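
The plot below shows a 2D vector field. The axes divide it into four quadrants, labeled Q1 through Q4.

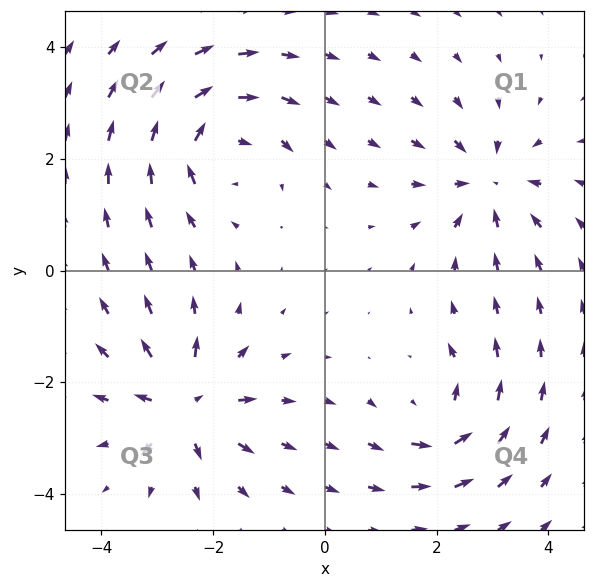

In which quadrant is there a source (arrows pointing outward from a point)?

The source sits at approximately (-2.5, -2.4), which lies in quadrant Q3. The divergence there is about +5, positive as expected for a source.

Q3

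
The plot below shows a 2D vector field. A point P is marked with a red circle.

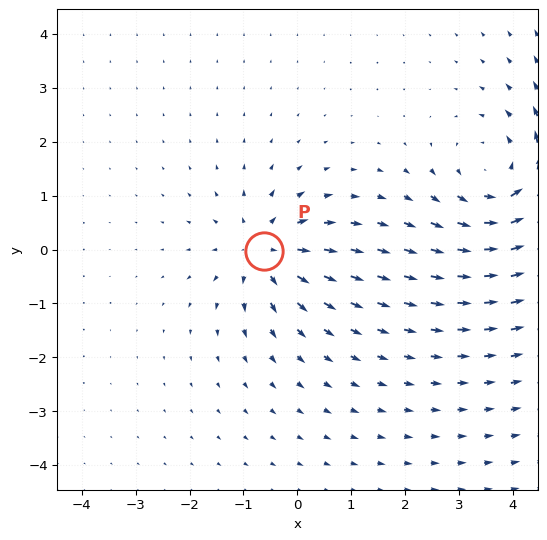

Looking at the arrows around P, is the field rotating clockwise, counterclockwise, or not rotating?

not rotating

Near P at (-0.6, -0.0) the arrows show no circulation. The curl there is ≈0.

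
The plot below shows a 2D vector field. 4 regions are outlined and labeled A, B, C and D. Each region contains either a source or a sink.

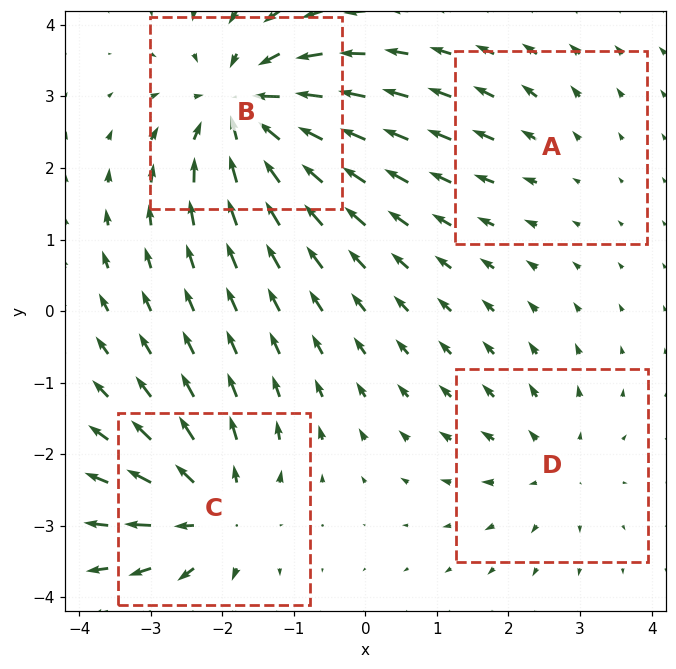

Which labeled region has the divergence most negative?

Divergence at each region's feature centre — A: about +2, B: about -7, C: about +5, D: about +3. Region B is most negative.

B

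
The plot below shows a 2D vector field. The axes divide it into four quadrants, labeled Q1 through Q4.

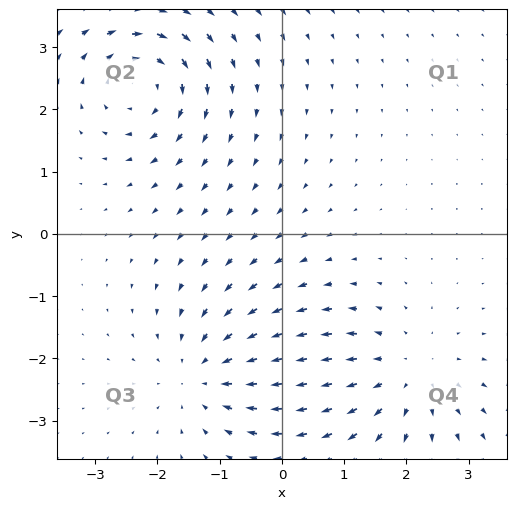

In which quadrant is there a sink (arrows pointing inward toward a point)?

The sink sits at approximately (-1.2, -2.3), which lies in quadrant Q3. The divergence there is about -4, negative as expected for a sink.

Q3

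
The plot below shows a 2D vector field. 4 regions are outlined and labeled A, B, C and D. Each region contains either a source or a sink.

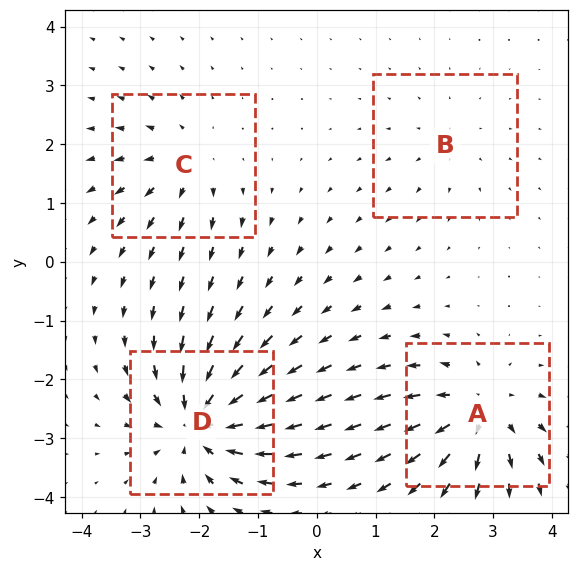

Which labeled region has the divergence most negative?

D

Divergence at each region's feature centre — A: about +6, B: about +2, C: about +4, D: about -8. Region D is most negative.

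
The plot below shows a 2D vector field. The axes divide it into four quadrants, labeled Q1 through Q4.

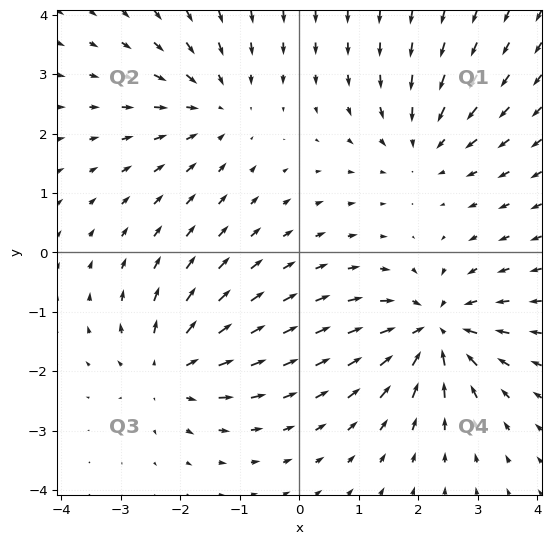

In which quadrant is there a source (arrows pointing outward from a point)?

The source sits at approximately (-2.2, -2.0), which lies in quadrant Q3. The divergence there is about +4, positive as expected for a source.

Q3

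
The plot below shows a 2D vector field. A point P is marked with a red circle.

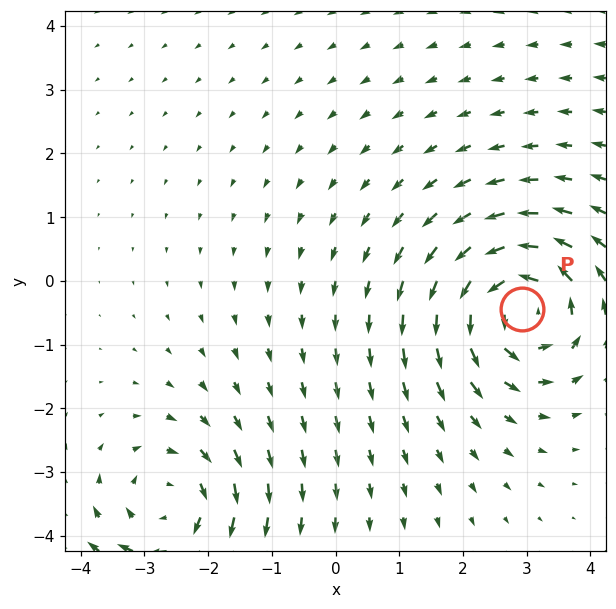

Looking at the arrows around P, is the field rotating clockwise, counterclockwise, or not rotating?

counterclockwise

Near P at (2.9, -0.4) the arrows circulate counterclockwise. The curl (z-component) there is about +4; positive curl means counterclockwise rotation.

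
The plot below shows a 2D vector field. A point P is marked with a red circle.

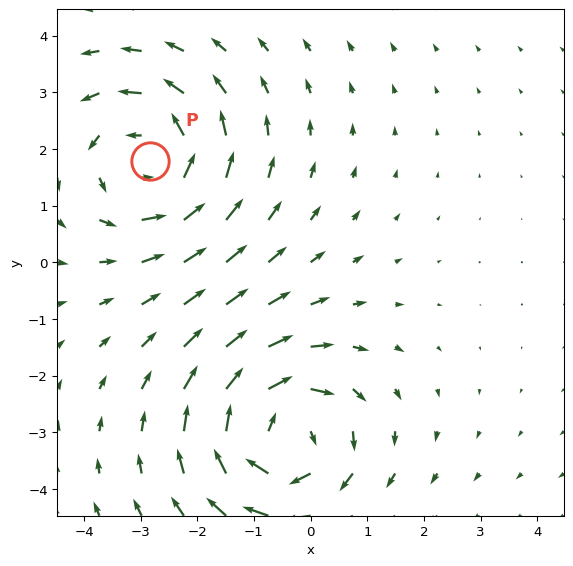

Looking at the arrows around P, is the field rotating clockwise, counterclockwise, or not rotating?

Near P at (-2.8, 1.8) the arrows circulate counterclockwise. The curl (z-component) there is about +2; positive curl means counterclockwise rotation.

counterclockwise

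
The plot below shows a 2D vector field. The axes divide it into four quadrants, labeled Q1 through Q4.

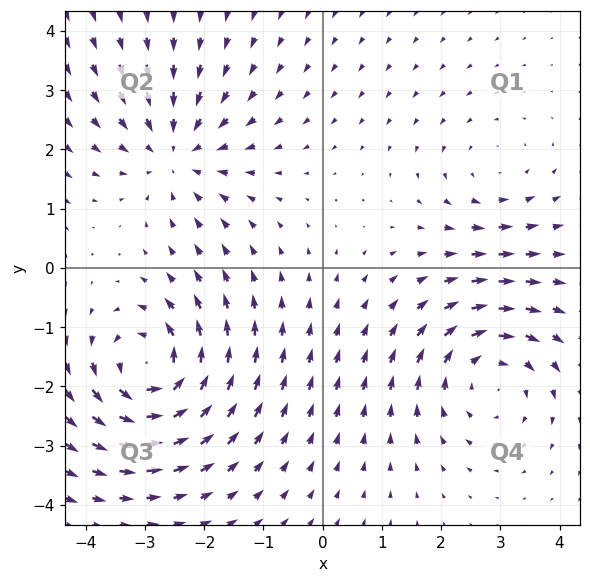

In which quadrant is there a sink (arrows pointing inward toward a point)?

The sink sits at approximately (-2.5, 1.9), which lies in quadrant Q2. The divergence there is about -3, negative as expected for a sink.

Q2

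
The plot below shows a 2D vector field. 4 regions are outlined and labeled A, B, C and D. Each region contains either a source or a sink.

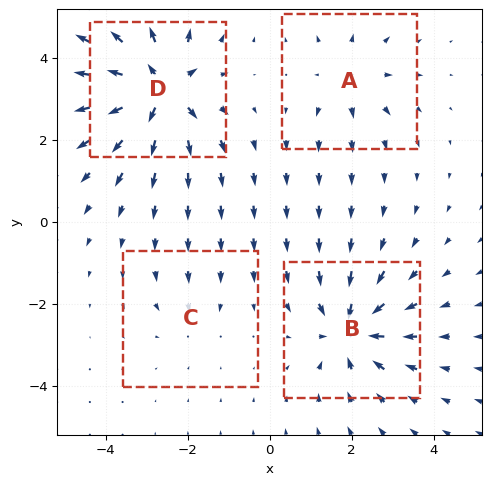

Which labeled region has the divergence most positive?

D

Divergence at each region's feature centre — A: about +3, B: about -6, C: about -2, D: about +7. Region D is most positive.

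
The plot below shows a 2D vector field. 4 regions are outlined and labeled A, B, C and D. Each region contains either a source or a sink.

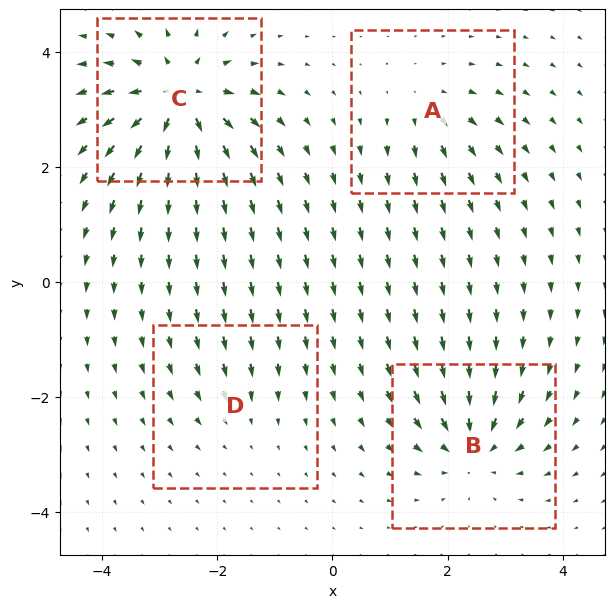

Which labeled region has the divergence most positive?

Divergence at each region's feature centre — A: about +4, B: about -6, C: about +9, D: about -2. Region C is most positive.

C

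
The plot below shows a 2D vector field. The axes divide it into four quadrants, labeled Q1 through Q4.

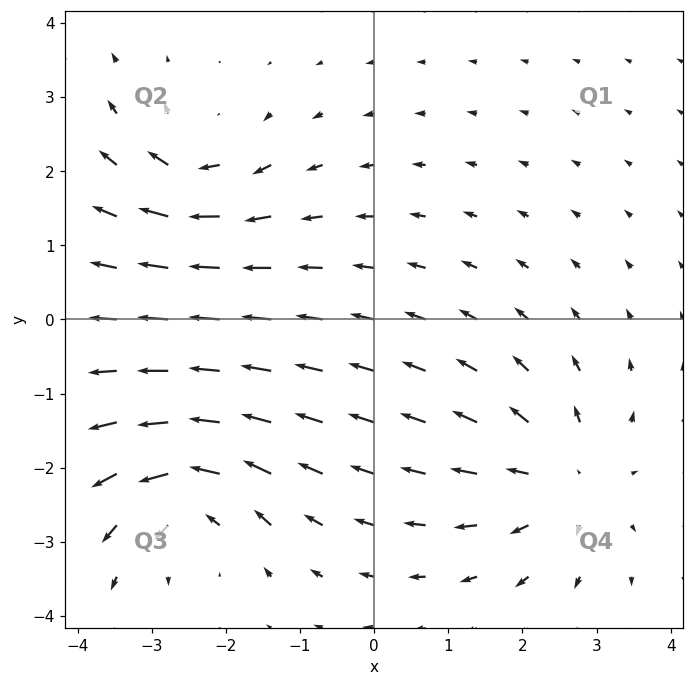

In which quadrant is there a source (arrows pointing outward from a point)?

The source sits at approximately (2.6, -2.2), which lies in quadrant Q4. The divergence there is about +5, positive as expected for a source.

Q4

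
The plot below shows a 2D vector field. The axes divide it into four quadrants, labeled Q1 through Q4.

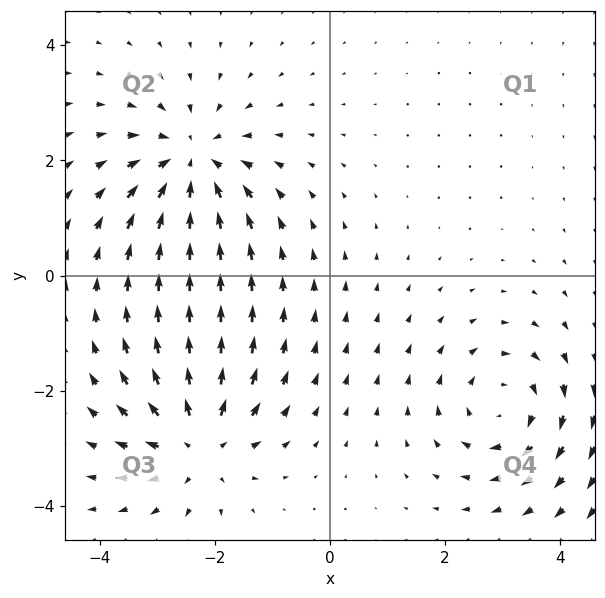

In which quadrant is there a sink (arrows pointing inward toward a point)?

Q2

The sink sits at approximately (-2.4, 2.0), which lies in quadrant Q2. The divergence there is about -4, negative as expected for a sink.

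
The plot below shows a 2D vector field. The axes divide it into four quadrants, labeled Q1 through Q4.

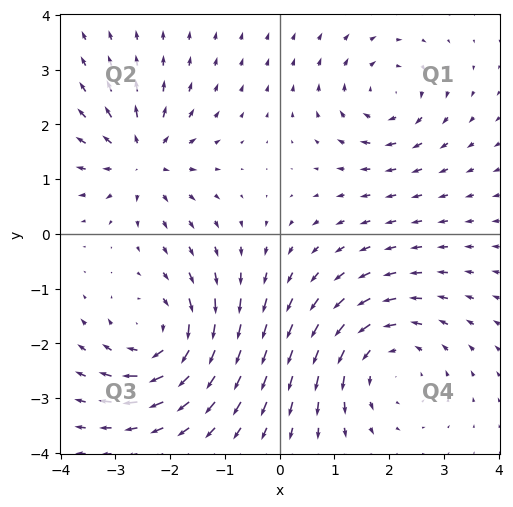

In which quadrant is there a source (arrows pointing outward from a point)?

The source sits at approximately (-2.5, 1.4), which lies in quadrant Q2. The divergence there is about +4, positive as expected for a source.

Q2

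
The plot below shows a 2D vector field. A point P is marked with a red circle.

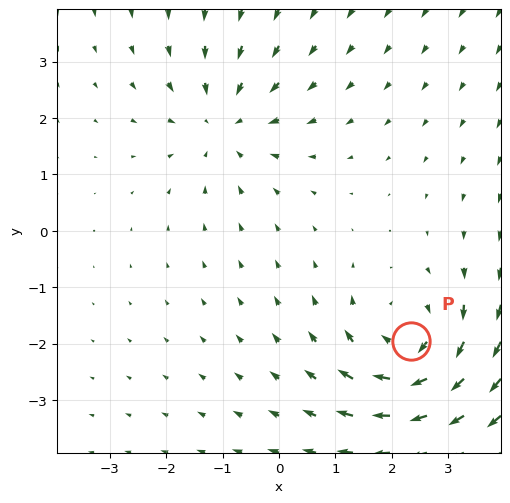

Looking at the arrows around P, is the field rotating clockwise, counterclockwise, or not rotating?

clockwise

Near P at (2.3, -1.9) the arrows circulate clockwise. The curl (z-component) there is about -4; negative curl means clockwise rotation.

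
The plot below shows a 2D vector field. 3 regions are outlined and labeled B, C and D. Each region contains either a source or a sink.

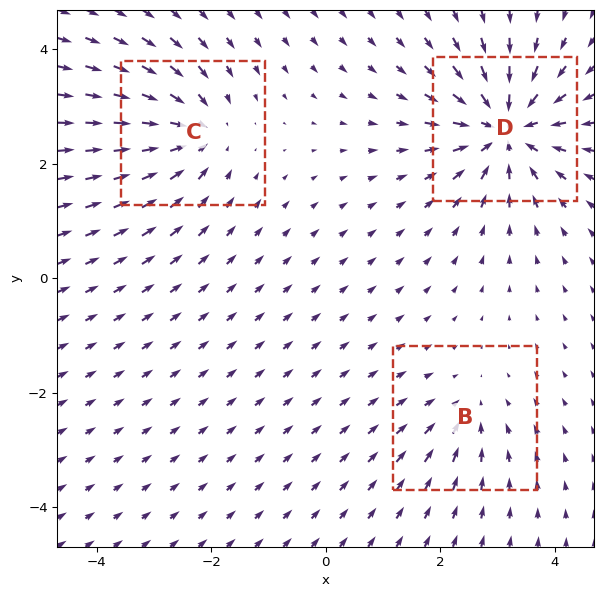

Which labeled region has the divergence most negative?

D

Divergence at each region's feature centre — B: about -2, C: about -4, D: about -6. Region D is most negative.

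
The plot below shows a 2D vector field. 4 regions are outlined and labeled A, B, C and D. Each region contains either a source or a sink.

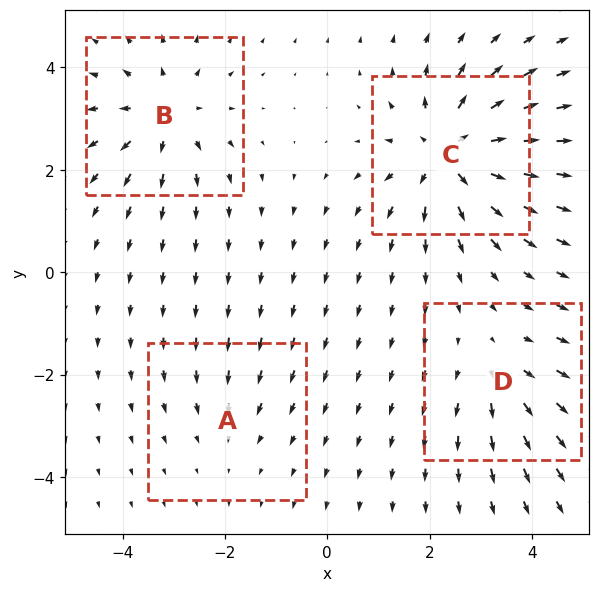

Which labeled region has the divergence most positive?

C

Divergence at each region's feature centre — A: about -2, B: about +5, C: about +7, D: about +3. Region C is most positive.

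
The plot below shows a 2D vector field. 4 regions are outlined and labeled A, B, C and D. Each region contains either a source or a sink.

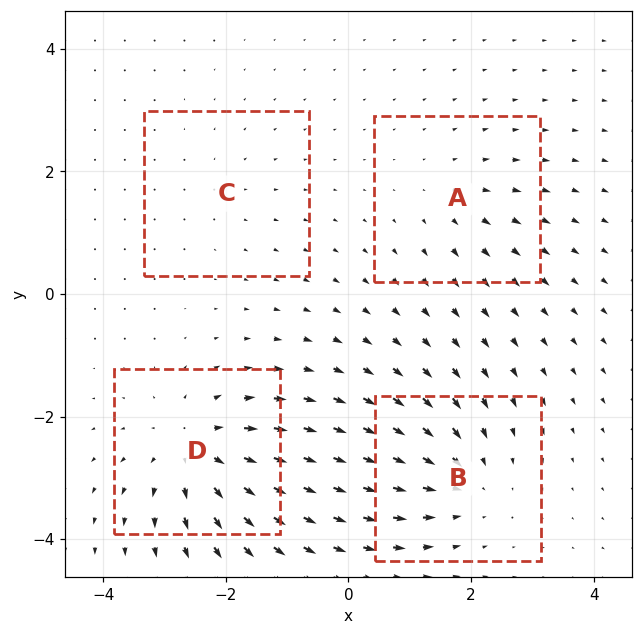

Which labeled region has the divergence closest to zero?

Divergence at each region's feature centre — A: about +3, B: about -5, C: about +2, D: about +7. Region C is closest to zero.

C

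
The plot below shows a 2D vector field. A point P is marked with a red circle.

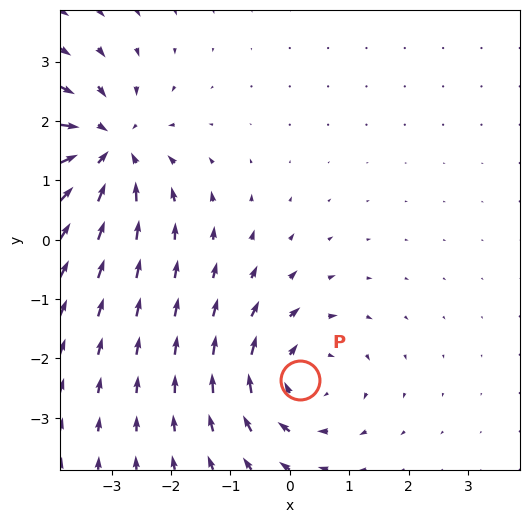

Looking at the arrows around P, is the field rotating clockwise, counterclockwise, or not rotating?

clockwise

Near P at (0.2, -2.4) the arrows circulate clockwise. The curl (z-component) there is about -3; negative curl means clockwise rotation.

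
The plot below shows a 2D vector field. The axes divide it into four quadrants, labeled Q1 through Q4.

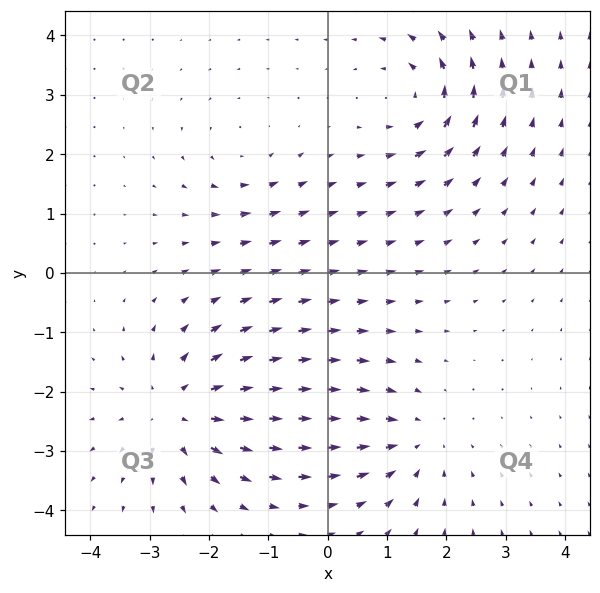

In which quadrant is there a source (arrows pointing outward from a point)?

The source sits at approximately (-2.5, -2.3), which lies in quadrant Q3. The divergence there is about +4, positive as expected for a source.

Q3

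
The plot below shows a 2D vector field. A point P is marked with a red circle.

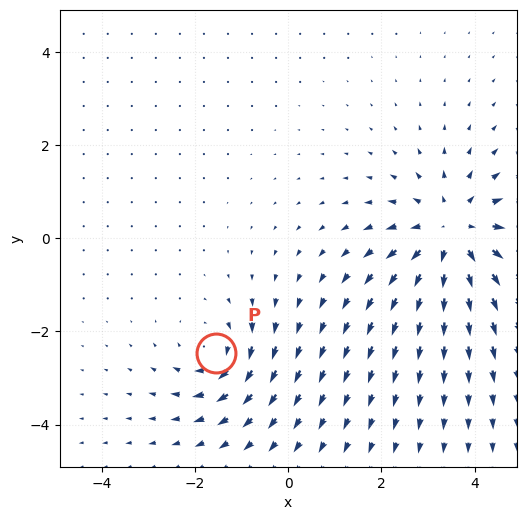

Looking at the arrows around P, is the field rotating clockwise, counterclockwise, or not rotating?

Near P at (-1.6, -2.5) the arrows circulate clockwise. The curl (z-component) there is about -3; negative curl means clockwise rotation.

clockwise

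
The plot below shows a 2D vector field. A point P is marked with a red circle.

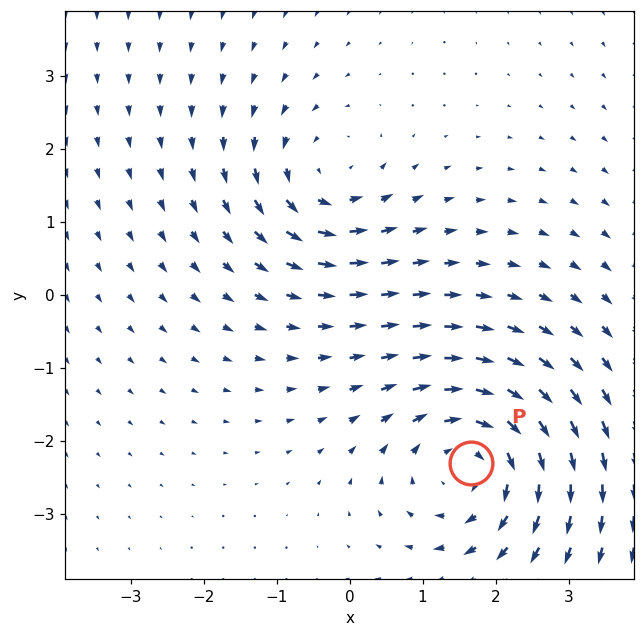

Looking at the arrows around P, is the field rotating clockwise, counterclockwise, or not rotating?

Near P at (1.7, -2.3) the arrows circulate clockwise. The curl (z-component) there is about -4; negative curl means clockwise rotation.

clockwise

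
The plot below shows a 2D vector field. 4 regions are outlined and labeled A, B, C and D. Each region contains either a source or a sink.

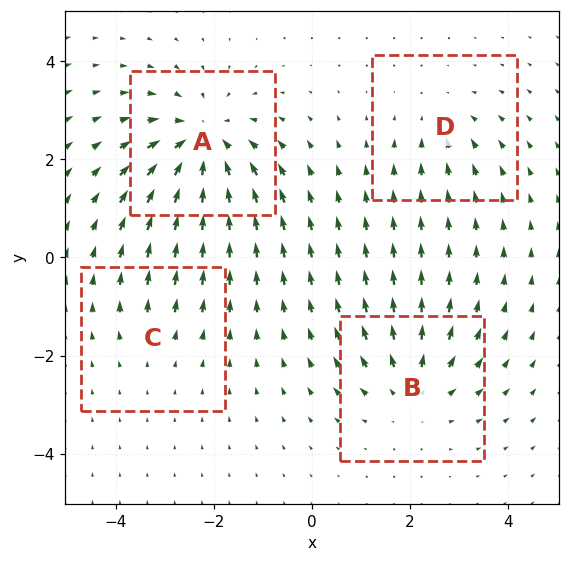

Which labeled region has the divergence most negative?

A

Divergence at each region's feature centre — A: about -6, B: about +4, C: about +2, D: about -3. Region A is most negative.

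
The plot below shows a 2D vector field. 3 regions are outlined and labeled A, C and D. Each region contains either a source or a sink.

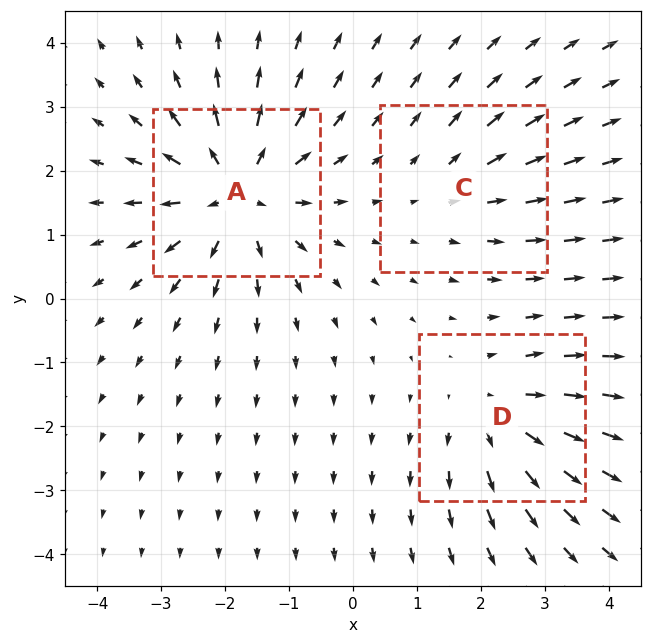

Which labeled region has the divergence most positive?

A

Divergence at each region's feature centre — A: about +5, C: about +2, D: about +3. Region A is most positive.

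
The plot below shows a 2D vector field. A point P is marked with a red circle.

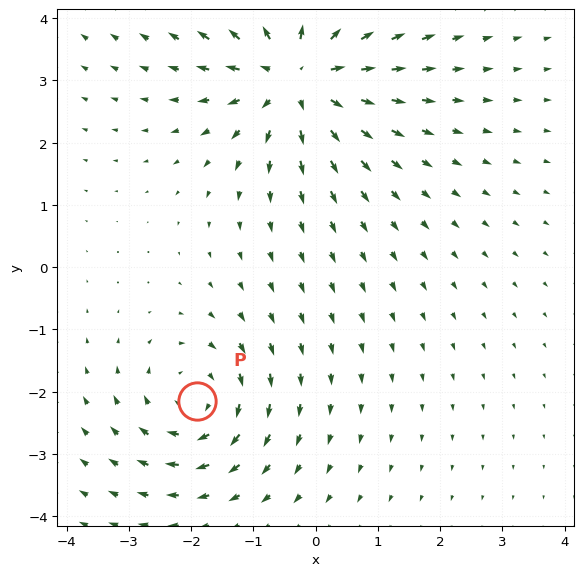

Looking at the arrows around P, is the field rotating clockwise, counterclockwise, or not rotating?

clockwise

Near P at (-1.9, -2.2) the arrows circulate clockwise. The curl (z-component) there is about -3; negative curl means clockwise rotation.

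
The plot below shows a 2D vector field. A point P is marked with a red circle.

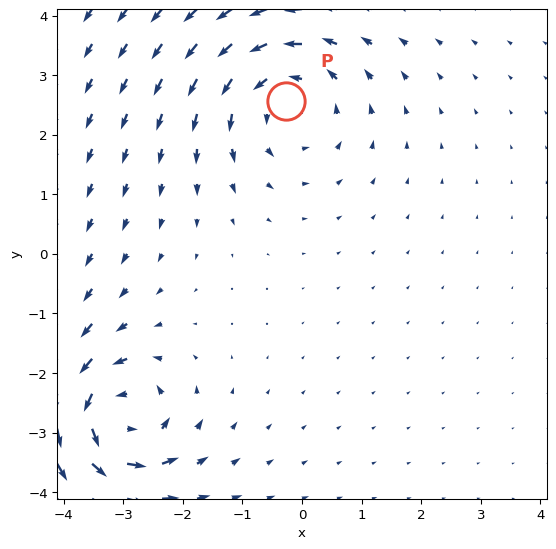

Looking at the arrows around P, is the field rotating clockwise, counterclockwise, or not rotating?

Near P at (-0.3, 2.6) the arrows circulate counterclockwise. The curl (z-component) there is about +4; positive curl means counterclockwise rotation.

counterclockwise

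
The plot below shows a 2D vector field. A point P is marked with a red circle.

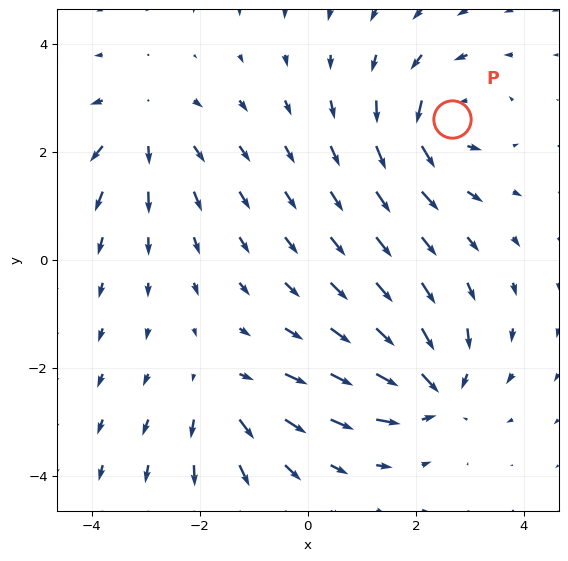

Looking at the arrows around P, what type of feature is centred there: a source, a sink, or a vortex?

At P (2.7, 2.6) the arrows circulate counterclockwise. Divergence ≈0, curl about +5 — near-zero divergence with nonzero curl is a vortex.

vortex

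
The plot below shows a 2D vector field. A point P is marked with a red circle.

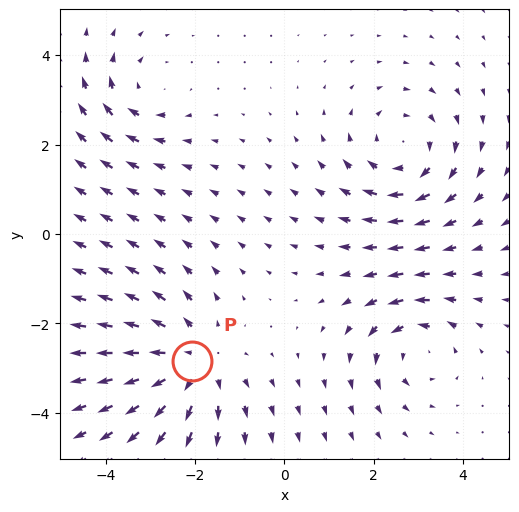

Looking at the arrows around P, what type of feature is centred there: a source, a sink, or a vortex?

At P (-2.1, -2.8) the arrows spread outward. Divergence about +4, curl ≈0 — positive divergence with near-zero curl is a source.

source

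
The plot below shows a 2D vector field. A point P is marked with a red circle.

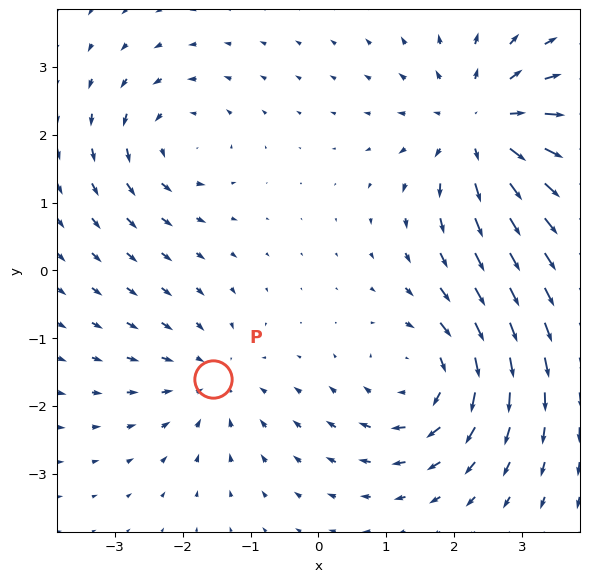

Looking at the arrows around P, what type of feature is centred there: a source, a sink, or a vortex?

At P (-1.6, -1.6) the arrows converge inward. Divergence about -3, curl ≈0 — negative divergence with near-zero curl is a sink.

sink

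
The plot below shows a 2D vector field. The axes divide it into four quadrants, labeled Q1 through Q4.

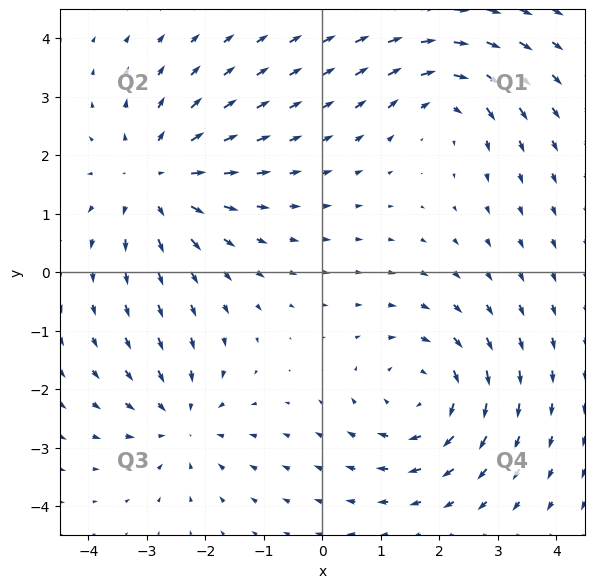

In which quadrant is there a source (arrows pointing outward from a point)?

Q2

The source sits at approximately (-2.9, 1.6), which lies in quadrant Q2. The divergence there is about +4, positive as expected for a source.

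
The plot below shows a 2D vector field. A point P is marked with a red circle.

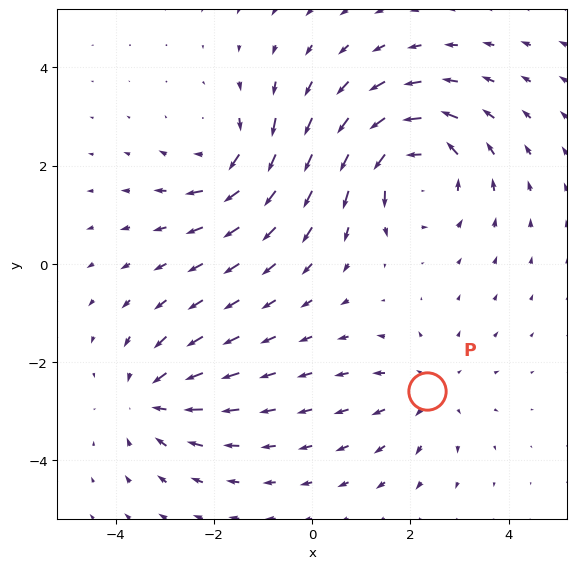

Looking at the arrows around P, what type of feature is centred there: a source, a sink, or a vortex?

At P (2.3, -2.6) the arrows spread outward. Divergence about +2, curl ≈0 — positive divergence with near-zero curl is a source.

source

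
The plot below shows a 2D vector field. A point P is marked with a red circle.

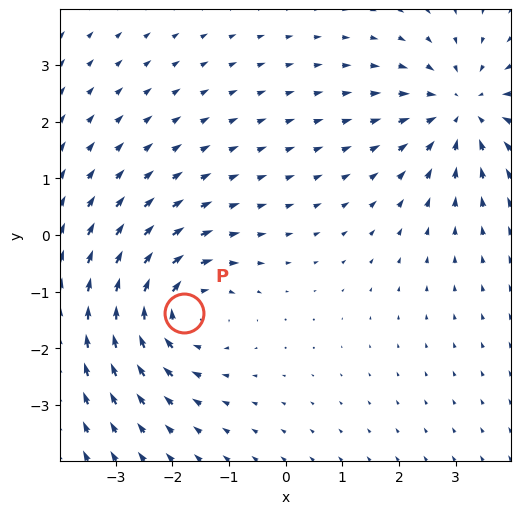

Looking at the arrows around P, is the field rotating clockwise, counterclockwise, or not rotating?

Near P at (-1.8, -1.4) the arrows circulate clockwise. The curl (z-component) there is about -4; negative curl means clockwise rotation.

clockwise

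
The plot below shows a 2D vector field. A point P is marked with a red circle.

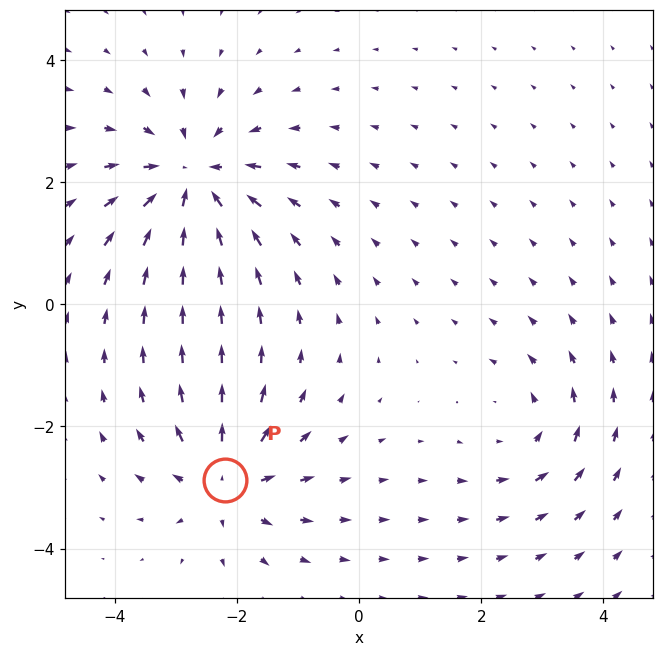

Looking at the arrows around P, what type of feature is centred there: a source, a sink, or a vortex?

source

At P (-2.2, -2.9) the arrows spread outward. Divergence about +4, curl ≈0 — positive divergence with near-zero curl is a source.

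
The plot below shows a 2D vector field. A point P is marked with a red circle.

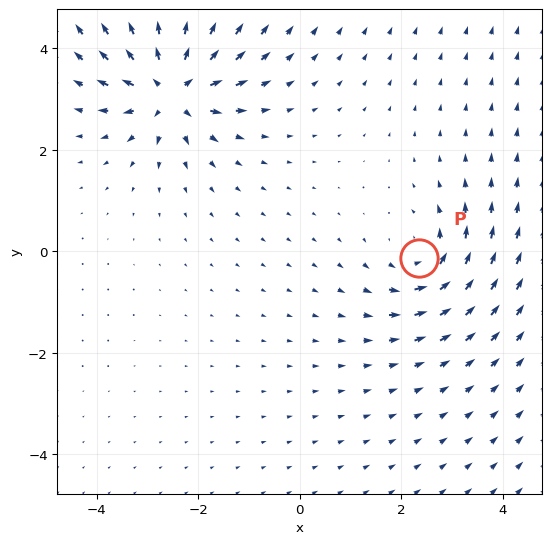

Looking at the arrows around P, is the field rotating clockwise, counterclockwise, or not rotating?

Near P at (2.4, -0.1) the arrows circulate counterclockwise. The curl (z-component) there is about +4; positive curl means counterclockwise rotation.

counterclockwise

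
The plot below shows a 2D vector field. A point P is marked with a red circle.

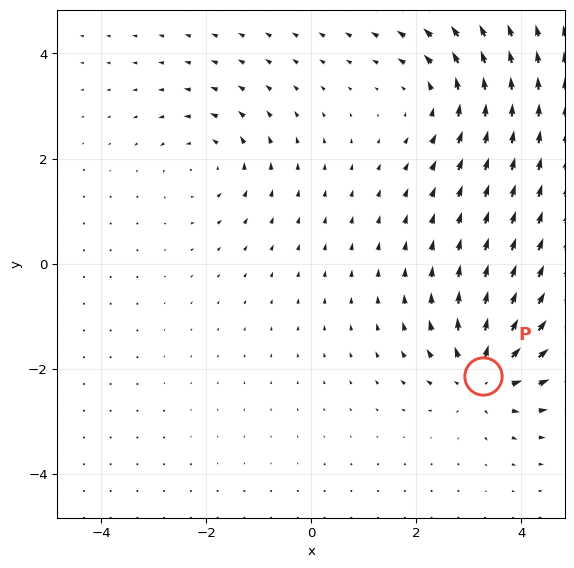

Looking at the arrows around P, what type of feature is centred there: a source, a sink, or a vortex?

At P (3.3, -2.1) the arrows spread outward. Divergence about +6, curl ≈0 — positive divergence with near-zero curl is a source.

source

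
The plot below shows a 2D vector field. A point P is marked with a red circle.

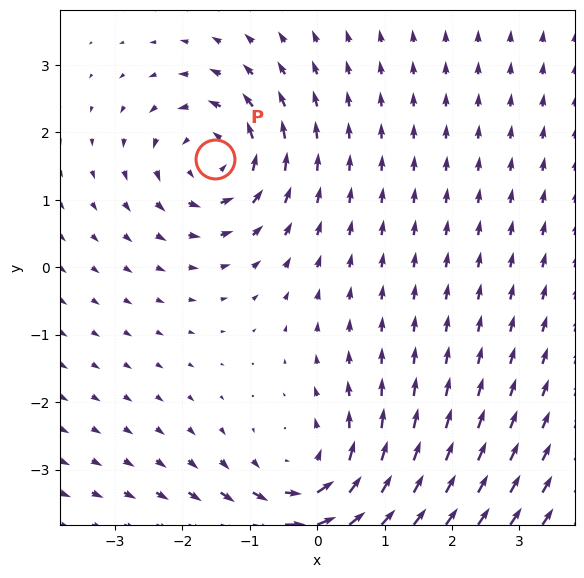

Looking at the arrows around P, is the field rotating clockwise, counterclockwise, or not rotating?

counterclockwise

Near P at (-1.5, 1.6) the arrows circulate counterclockwise. The curl (z-component) there is about +5; positive curl means counterclockwise rotation.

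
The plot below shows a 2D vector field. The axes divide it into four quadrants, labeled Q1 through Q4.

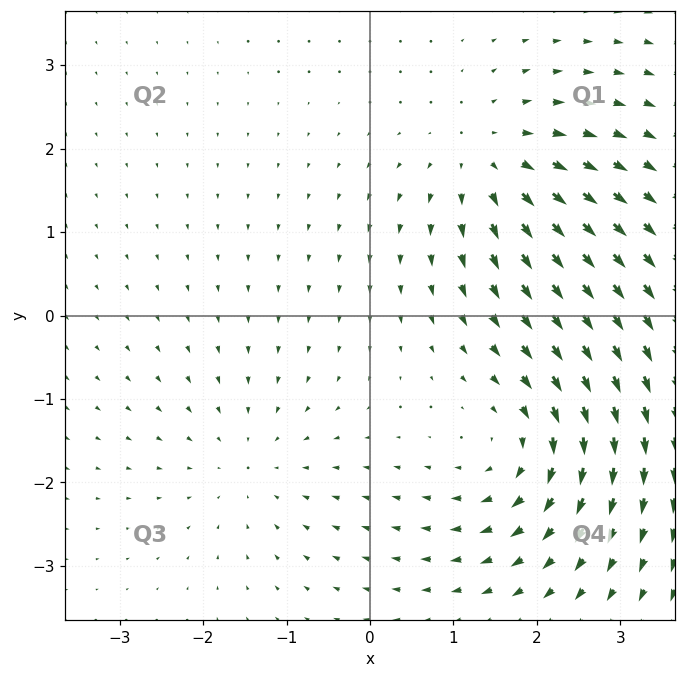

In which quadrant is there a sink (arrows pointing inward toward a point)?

Q3

The sink sits at approximately (-1.4, -1.8), which lies in quadrant Q3. The divergence there is about -2, negative as expected for a sink.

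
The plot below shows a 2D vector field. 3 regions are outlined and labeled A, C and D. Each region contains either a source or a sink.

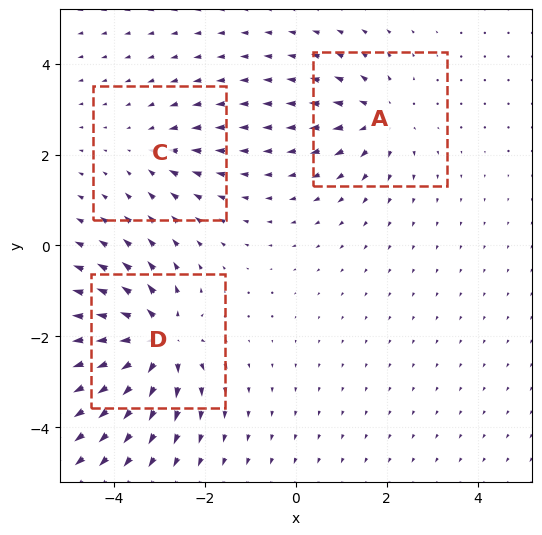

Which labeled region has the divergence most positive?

Divergence at each region's feature centre — A: about +3, C: about -2, D: about +6. Region D is most positive.

D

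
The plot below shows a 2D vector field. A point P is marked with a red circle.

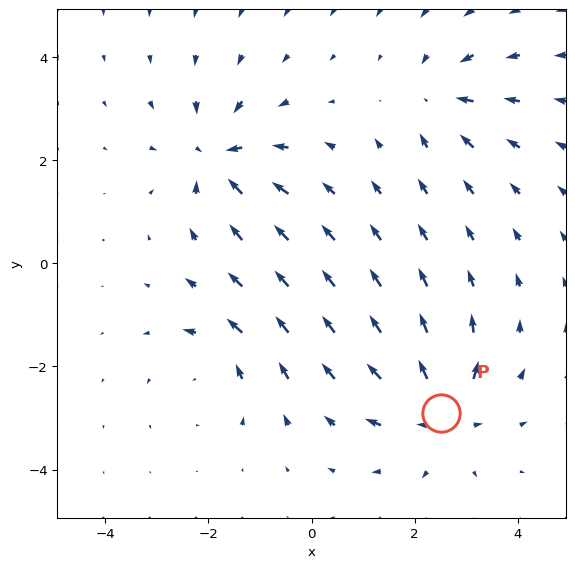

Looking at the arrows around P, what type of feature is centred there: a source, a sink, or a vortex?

At P (2.5, -2.9) the arrows spread outward. Divergence about +4, curl ≈0 — positive divergence with near-zero curl is a source.

source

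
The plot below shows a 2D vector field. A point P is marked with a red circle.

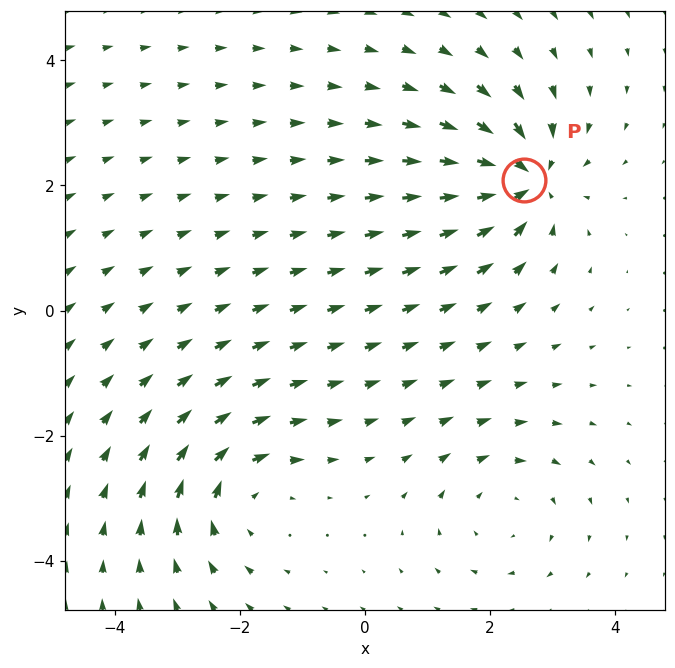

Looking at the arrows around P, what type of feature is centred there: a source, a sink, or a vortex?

At P (2.6, 2.1) the arrows converge inward. Divergence about -6, curl ≈0 — negative divergence with near-zero curl is a sink.

sink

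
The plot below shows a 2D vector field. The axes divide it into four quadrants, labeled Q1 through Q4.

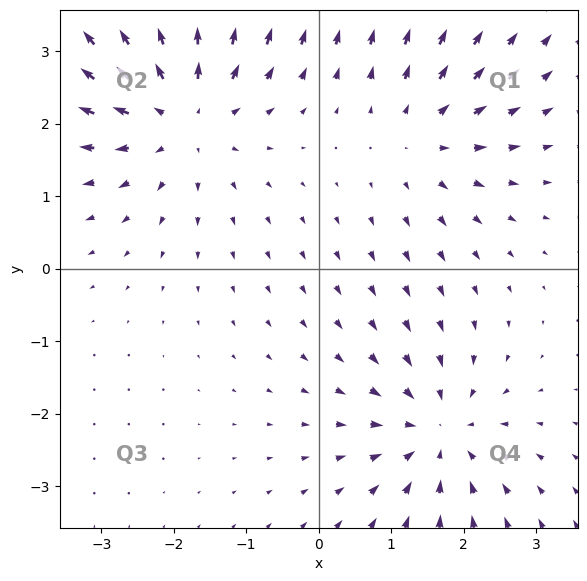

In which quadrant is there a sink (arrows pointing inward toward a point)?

The sink sits at approximately (1.7, -2.3), which lies in quadrant Q4. The divergence there is about -4, negative as expected for a sink.

Q4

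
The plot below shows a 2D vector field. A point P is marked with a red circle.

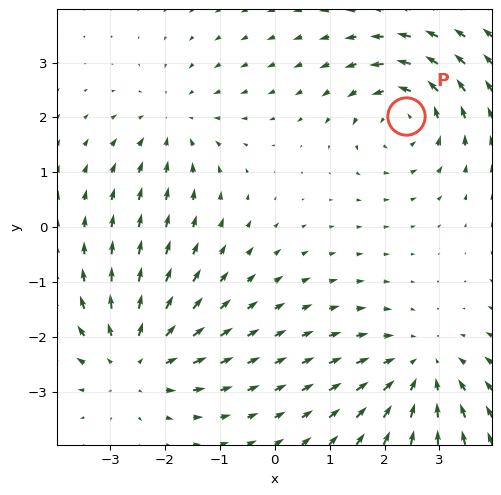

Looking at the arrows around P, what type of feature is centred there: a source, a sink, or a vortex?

vortex

At P (2.4, 2.0) the arrows circulate counterclockwise. Divergence ≈0, curl about +5 — near-zero divergence with nonzero curl is a vortex.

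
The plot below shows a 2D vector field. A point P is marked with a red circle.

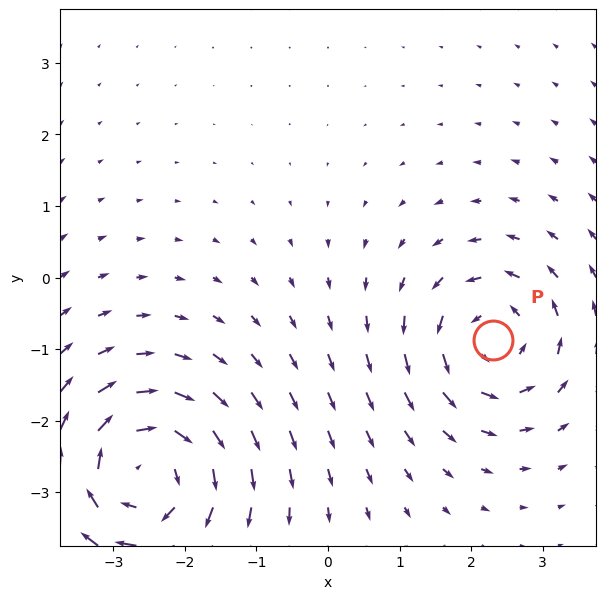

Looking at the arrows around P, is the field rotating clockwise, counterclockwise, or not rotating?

counterclockwise

Near P at (2.3, -0.9) the arrows circulate counterclockwise. The curl (z-component) there is about +4; positive curl means counterclockwise rotation.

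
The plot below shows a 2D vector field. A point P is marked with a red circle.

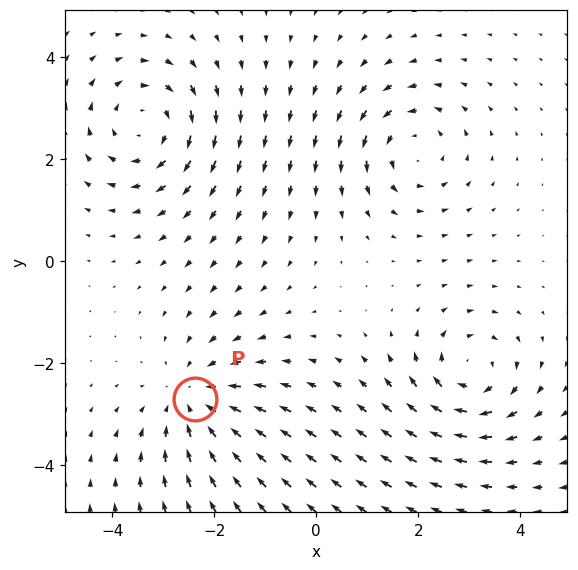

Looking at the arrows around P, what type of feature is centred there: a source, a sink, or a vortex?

At P (-2.4, -2.7) the arrows converge inward. Divergence about -4, curl ≈0 — negative divergence with near-zero curl is a sink.

sink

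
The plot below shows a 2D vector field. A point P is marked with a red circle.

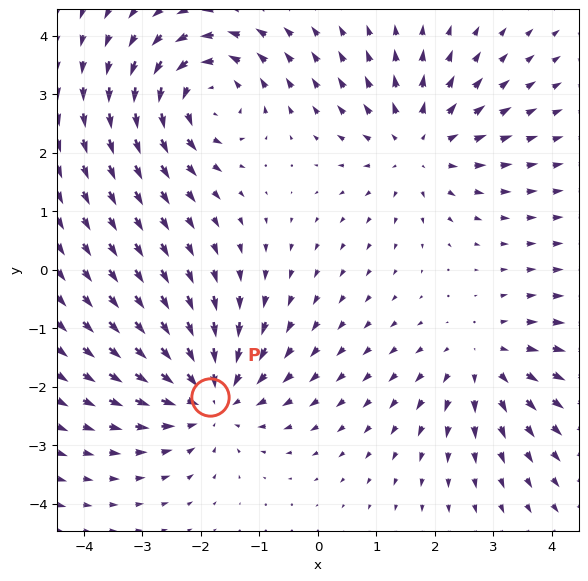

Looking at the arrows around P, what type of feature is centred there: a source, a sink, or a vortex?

At P (-1.8, -2.2) the arrows converge inward. Divergence about -4, curl ≈0 — negative divergence with near-zero curl is a sink.

sink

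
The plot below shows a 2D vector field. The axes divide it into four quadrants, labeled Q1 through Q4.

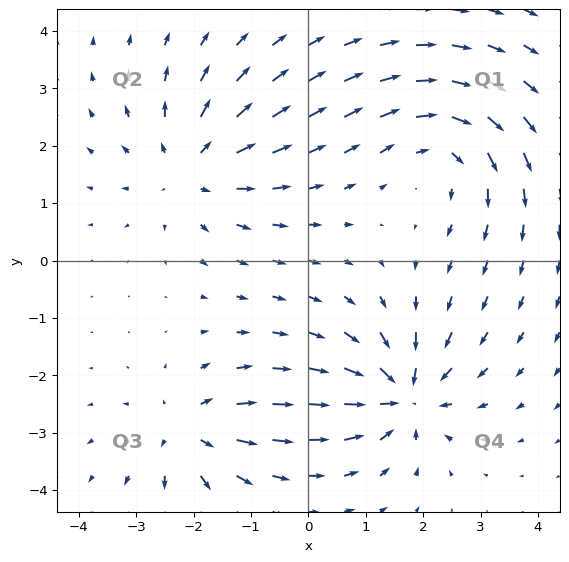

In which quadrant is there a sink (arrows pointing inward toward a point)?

The sink sits at approximately (1.6, -2.4), which lies in quadrant Q4. The divergence there is about -6, negative as expected for a sink.

Q4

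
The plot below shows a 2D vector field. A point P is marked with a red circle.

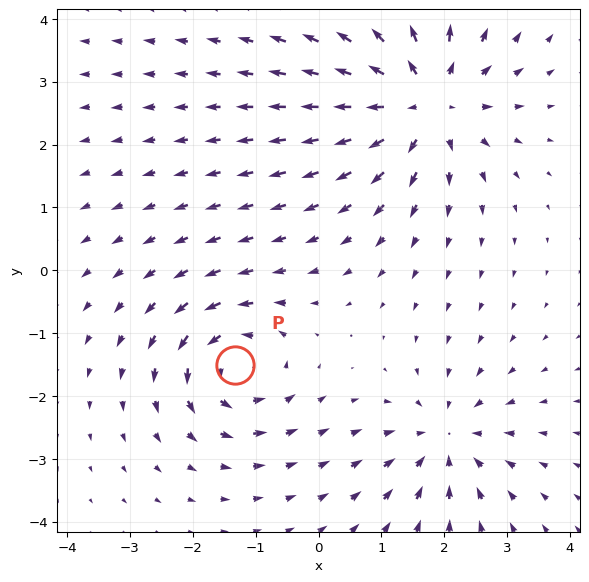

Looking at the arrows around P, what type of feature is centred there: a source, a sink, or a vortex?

vortex

At P (-1.3, -1.5) the arrows circulate counterclockwise. Divergence ≈0, curl about +4 — near-zero divergence with nonzero curl is a vortex.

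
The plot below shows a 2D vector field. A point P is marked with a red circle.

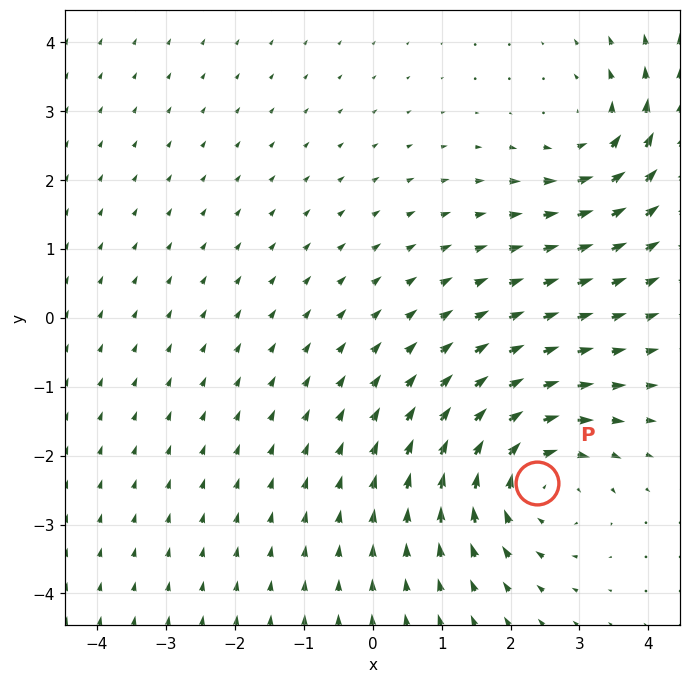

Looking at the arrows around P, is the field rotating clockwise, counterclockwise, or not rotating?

Near P at (2.4, -2.4) the arrows circulate clockwise. The curl (z-component) there is about -4; negative curl means clockwise rotation.

clockwise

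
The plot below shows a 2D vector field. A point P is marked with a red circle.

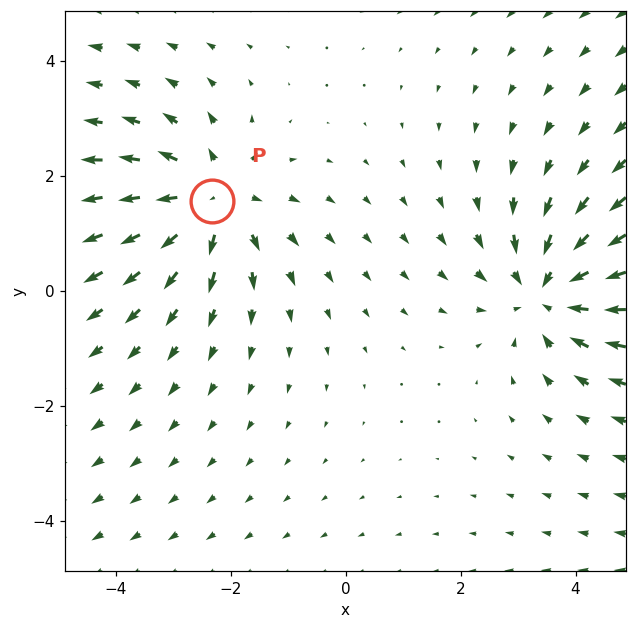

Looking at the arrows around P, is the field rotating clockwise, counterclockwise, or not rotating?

not rotating

Near P at (-2.3, 1.6) the arrows show no circulation. The curl there is ≈0.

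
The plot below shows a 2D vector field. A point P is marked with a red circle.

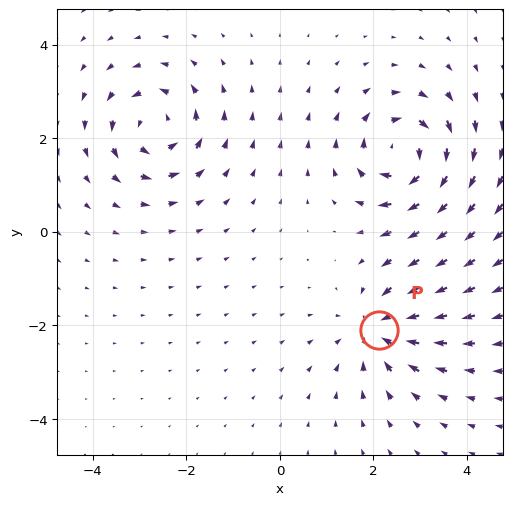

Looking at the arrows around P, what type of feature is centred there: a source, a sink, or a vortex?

At P (2.1, -2.1) the arrows converge inward. Divergence about -4, curl ≈0 — negative divergence with near-zero curl is a sink.

sink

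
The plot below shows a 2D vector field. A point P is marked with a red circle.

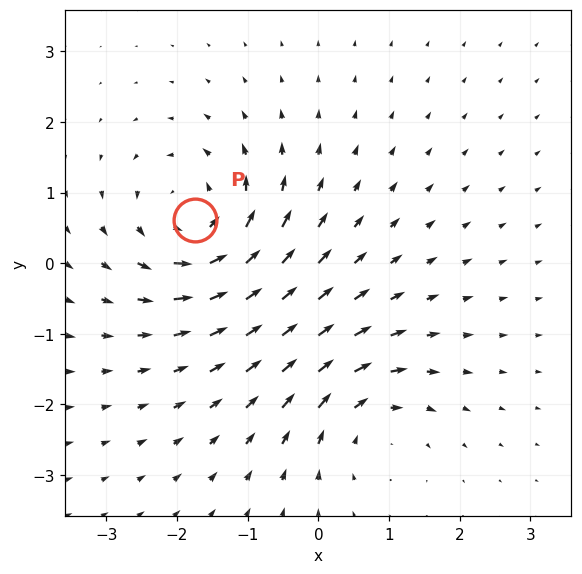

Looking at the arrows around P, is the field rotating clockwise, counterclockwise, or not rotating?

counterclockwise

Near P at (-1.7, 0.6) the arrows circulate counterclockwise. The curl (z-component) there is about +5; positive curl means counterclockwise rotation.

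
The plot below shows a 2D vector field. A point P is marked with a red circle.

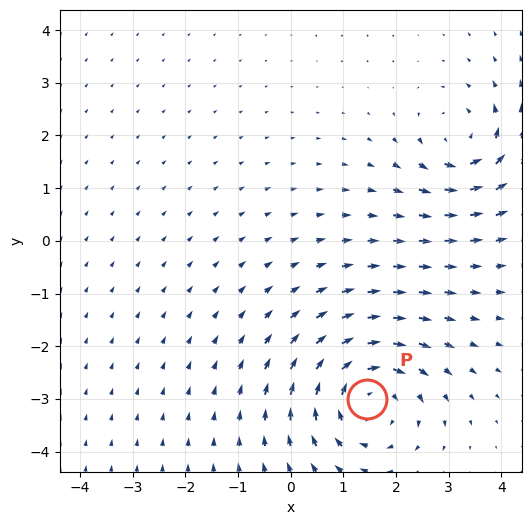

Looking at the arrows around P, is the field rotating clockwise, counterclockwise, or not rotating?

Near P at (1.4, -3.0) the arrows circulate clockwise. The curl (z-component) there is about -4; negative curl means clockwise rotation.

clockwise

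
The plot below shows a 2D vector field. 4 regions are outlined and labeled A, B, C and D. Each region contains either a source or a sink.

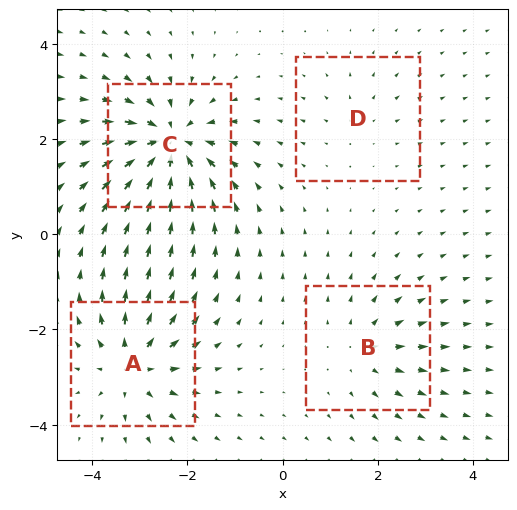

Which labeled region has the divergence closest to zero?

Divergence at each region's feature centre — A: about +6, B: about +4, C: about -8, D: about +2. Region D is closest to zero.

D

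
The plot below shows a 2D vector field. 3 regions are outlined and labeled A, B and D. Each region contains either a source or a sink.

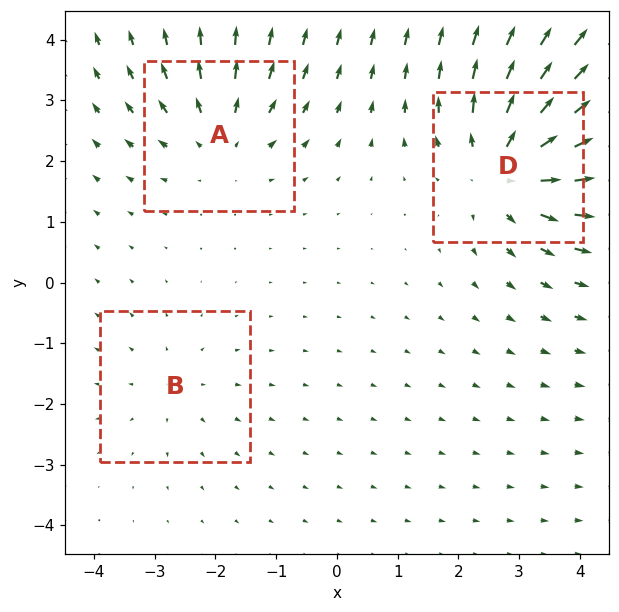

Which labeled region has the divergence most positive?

D

Divergence at each region's feature centre — A: about +3, B: about +2, D: about +5. Region D is most positive.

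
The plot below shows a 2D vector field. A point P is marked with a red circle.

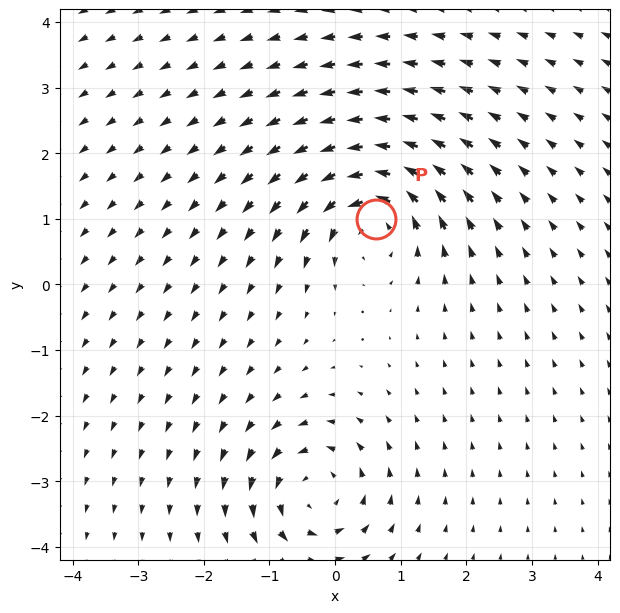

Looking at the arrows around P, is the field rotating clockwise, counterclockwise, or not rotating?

Near P at (0.6, 1.0) the arrows circulate counterclockwise. The curl (z-component) there is about +6; positive curl means counterclockwise rotation.

counterclockwise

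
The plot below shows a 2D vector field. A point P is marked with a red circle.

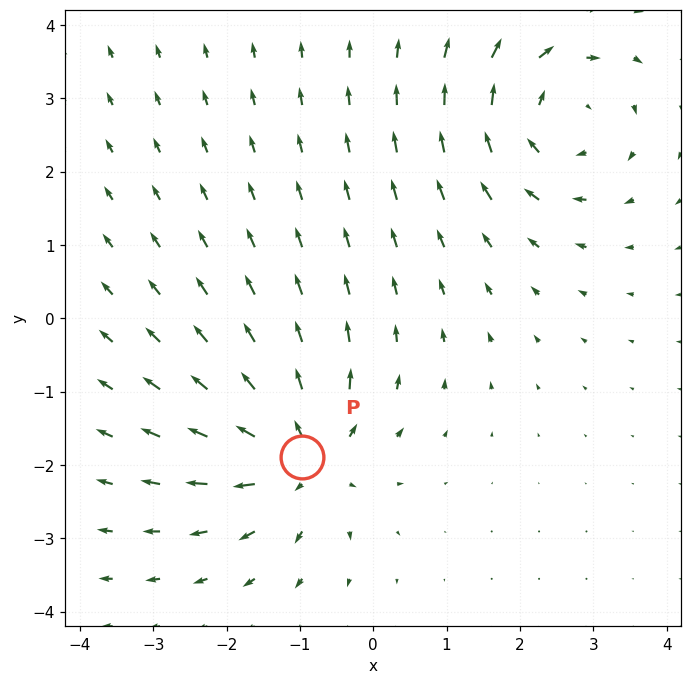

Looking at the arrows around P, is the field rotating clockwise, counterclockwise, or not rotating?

Near P at (-1.0, -1.9) the arrows show no circulation. The curl there is ≈0.

not rotating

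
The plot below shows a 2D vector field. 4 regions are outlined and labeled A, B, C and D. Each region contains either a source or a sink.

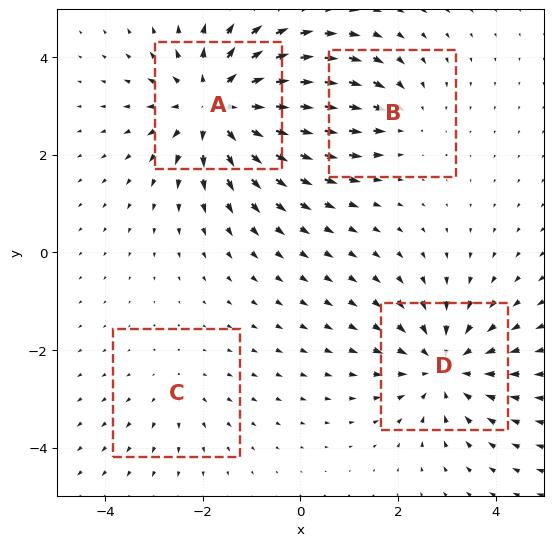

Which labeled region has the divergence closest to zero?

Divergence at each region's feature centre — A: about +6, B: about -3, C: about +2, D: about -4. Region C is closest to zero.

C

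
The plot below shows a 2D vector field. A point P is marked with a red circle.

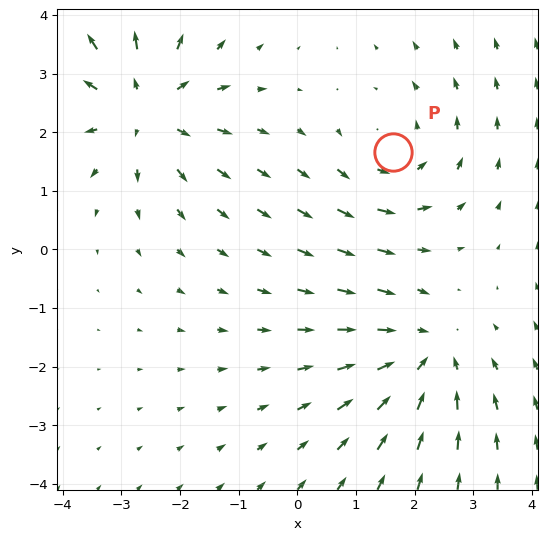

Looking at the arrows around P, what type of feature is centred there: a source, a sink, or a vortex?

At P (1.6, 1.7) the arrows circulate counterclockwise. Divergence ≈0, curl about +3 — near-zero divergence with nonzero curl is a vortex.

vortex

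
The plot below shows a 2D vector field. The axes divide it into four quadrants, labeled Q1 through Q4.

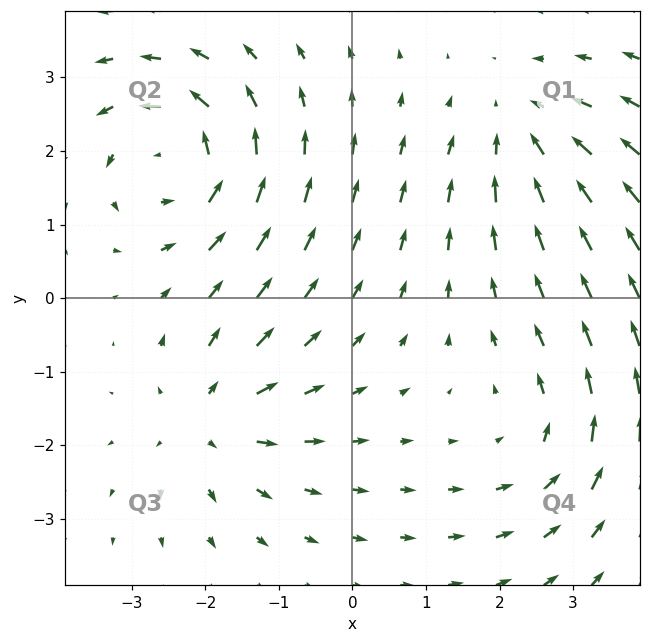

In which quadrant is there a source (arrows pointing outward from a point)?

The source sits at approximately (-1.9, -1.7), which lies in quadrant Q3. The divergence there is about +4, positive as expected for a source.

Q3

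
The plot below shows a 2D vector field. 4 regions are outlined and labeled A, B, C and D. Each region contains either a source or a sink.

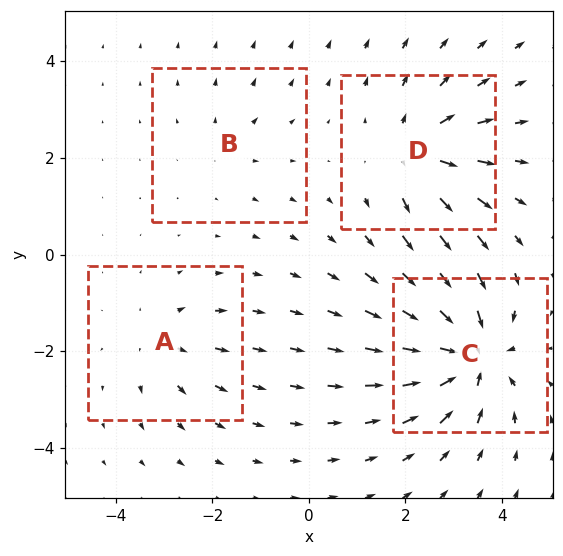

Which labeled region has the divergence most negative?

C

Divergence at each region's feature centre — A: about +3, B: about +2, C: about -7, D: about +5. Region C is most negative.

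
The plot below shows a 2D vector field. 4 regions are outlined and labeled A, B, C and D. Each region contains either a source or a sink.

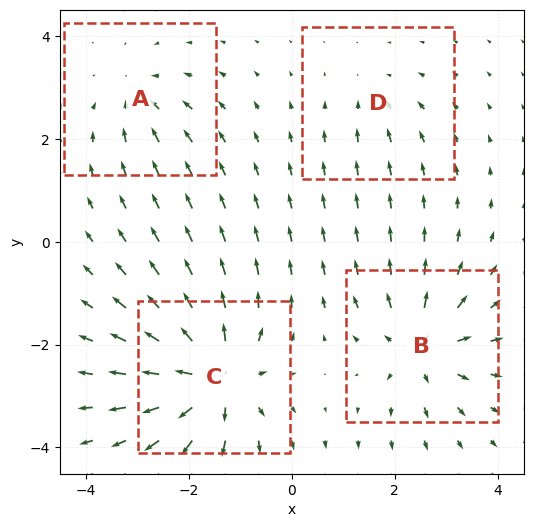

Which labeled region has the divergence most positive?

C

Divergence at each region's feature centre — A: about -4, B: about +6, C: about +8, D: about -3. Region C is most positive.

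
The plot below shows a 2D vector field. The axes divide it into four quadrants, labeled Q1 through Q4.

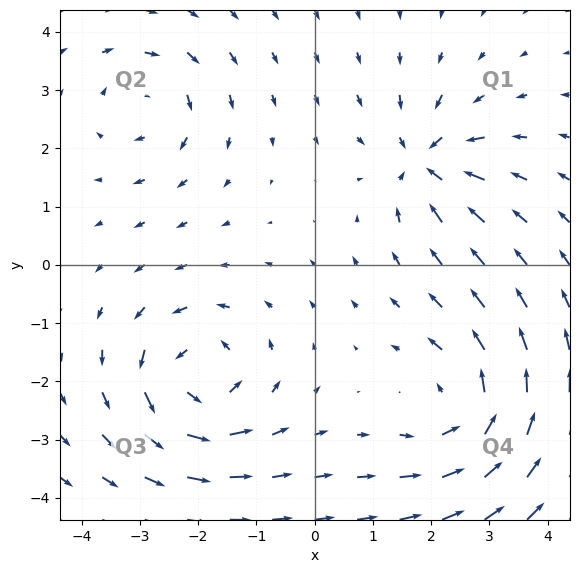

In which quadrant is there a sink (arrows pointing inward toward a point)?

The sink sits at approximately (1.9, 1.8), which lies in quadrant Q1. The divergence there is about -4, negative as expected for a sink.

Q1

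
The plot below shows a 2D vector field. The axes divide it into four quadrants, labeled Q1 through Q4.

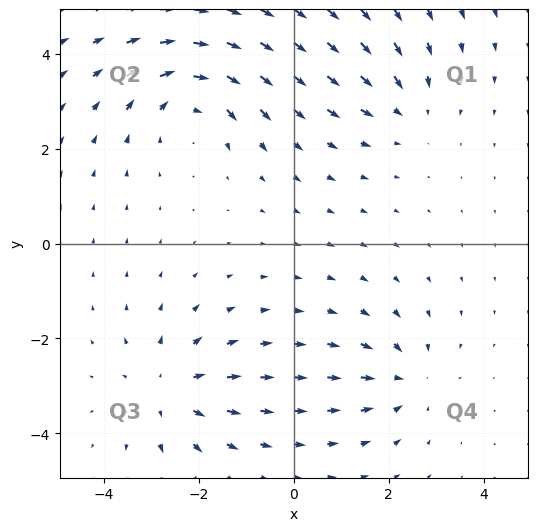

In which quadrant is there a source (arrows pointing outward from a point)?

The source sits at approximately (-2.6, -3.1), which lies in quadrant Q3. The divergence there is about +3, positive as expected for a source.

Q3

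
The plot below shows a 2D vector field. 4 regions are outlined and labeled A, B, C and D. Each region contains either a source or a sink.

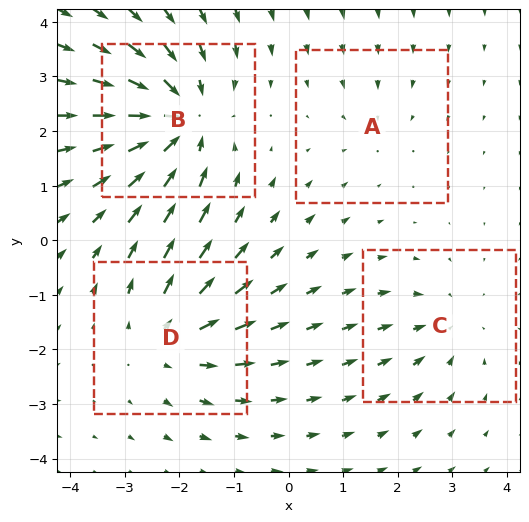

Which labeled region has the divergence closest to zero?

A

Divergence at each region's feature centre — A: about -2, B: about -6, C: about -3, D: about +4. Region A is closest to zero.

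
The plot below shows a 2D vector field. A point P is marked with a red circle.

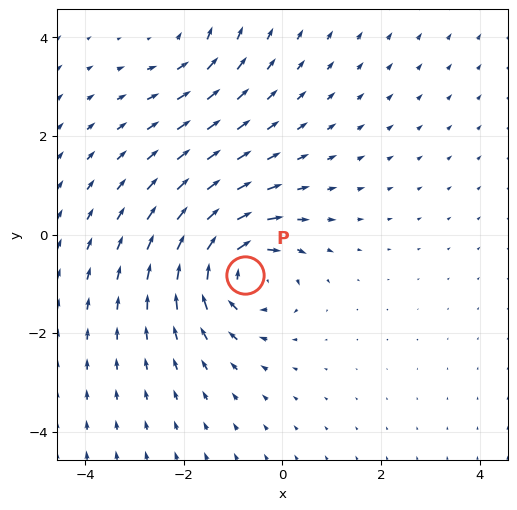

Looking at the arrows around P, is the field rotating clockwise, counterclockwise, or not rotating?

Near P at (-0.8, -0.8) the arrows circulate clockwise. The curl (z-component) there is about -6; negative curl means clockwise rotation.

clockwise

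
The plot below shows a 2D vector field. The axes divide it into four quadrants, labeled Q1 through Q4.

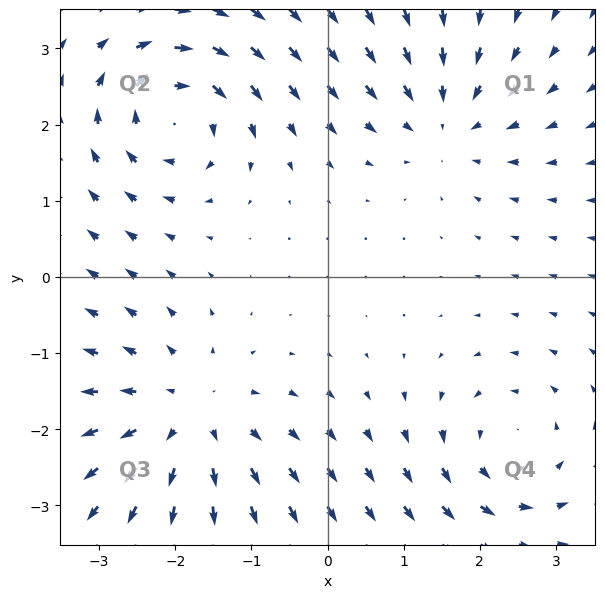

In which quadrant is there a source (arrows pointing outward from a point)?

Q3

The source sits at approximately (-1.8, -1.8), which lies in quadrant Q3. The divergence there is about +4, positive as expected for a source.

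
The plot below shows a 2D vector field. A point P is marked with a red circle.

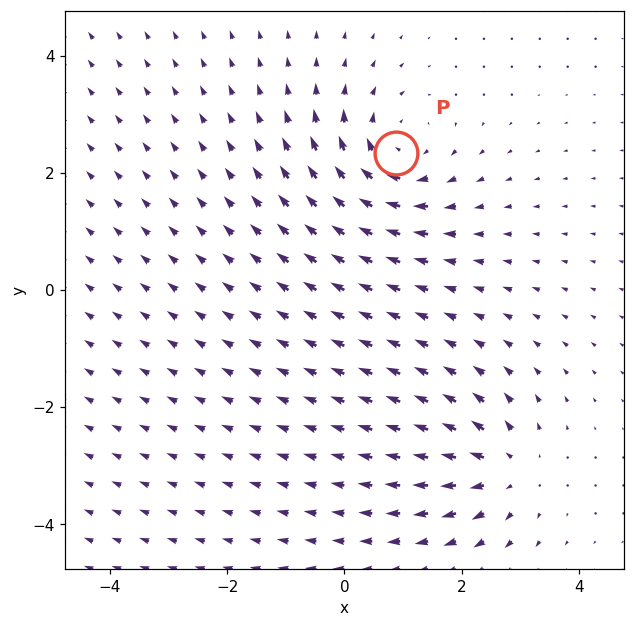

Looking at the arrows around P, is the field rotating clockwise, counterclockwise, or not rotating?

clockwise

Near P at (0.9, 2.3) the arrows circulate clockwise. The curl (z-component) there is about -4; negative curl means clockwise rotation.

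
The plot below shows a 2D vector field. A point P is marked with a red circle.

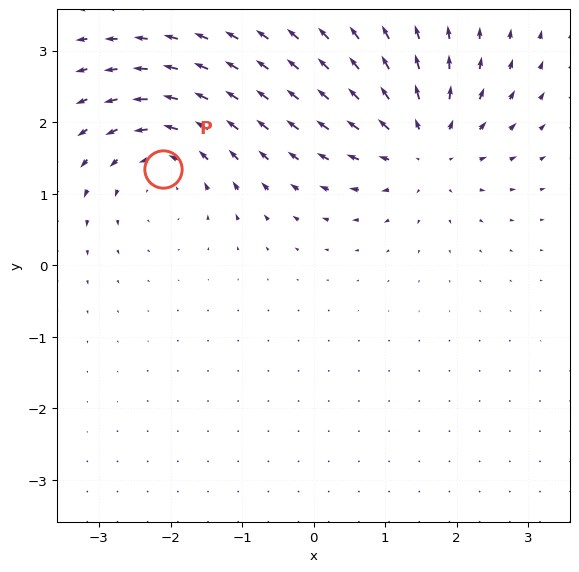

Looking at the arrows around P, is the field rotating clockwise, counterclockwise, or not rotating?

counterclockwise

Near P at (-2.1, 1.4) the arrows circulate counterclockwise. The curl (z-component) there is about +4; positive curl means counterclockwise rotation.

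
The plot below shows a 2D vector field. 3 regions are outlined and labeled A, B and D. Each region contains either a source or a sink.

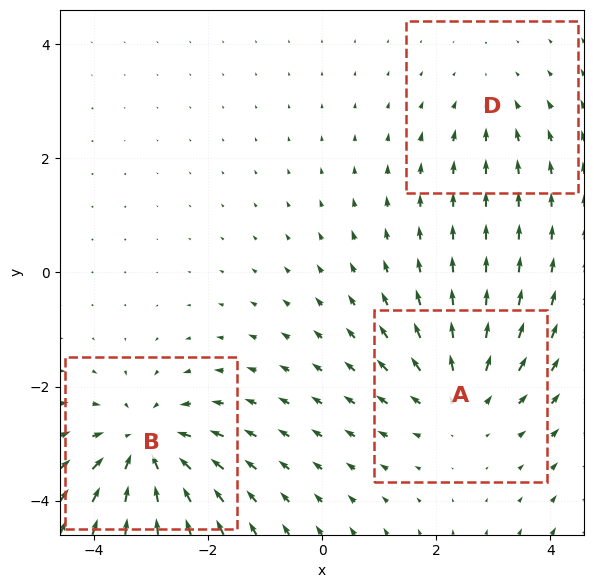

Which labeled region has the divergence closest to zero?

Divergence at each region's feature centre — A: about +3, B: about -4, D: about -2. Region D is closest to zero.

D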